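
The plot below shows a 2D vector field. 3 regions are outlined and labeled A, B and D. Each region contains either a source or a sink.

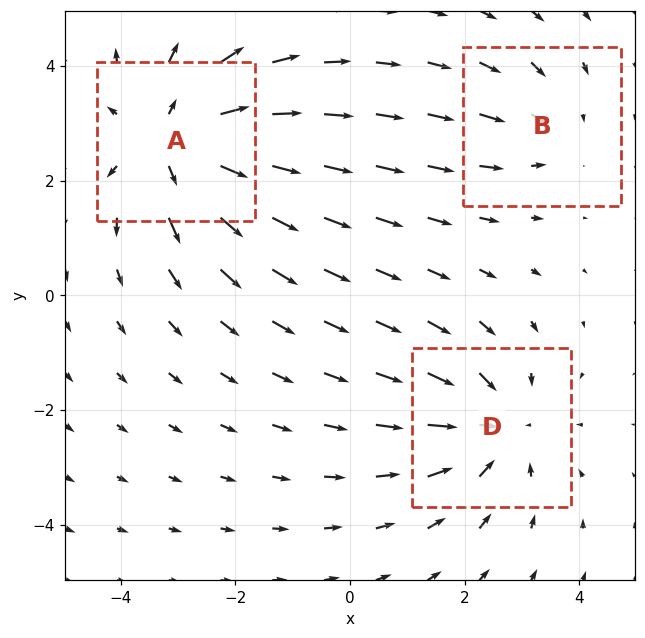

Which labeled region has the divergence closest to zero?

B

Divergence at each region's feature centre — A: about +4, B: about -2, D: about -3. Region B is closest to zero.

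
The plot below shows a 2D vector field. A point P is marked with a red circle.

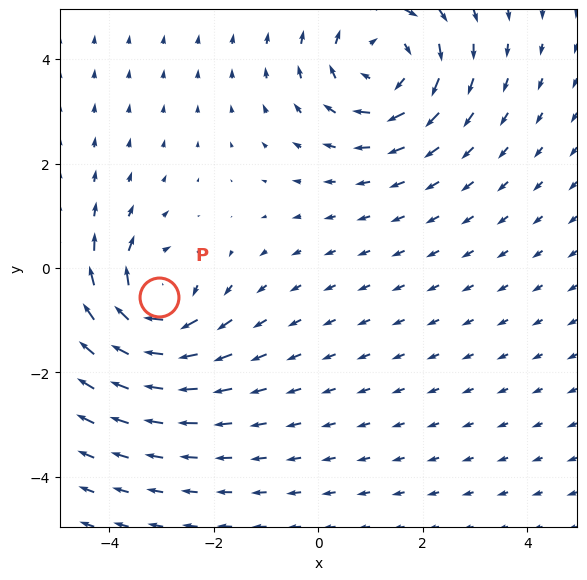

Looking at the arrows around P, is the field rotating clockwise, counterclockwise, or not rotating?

Near P at (-3.1, -0.6) the arrows circulate clockwise. The curl (z-component) there is about -4; negative curl means clockwise rotation.

clockwise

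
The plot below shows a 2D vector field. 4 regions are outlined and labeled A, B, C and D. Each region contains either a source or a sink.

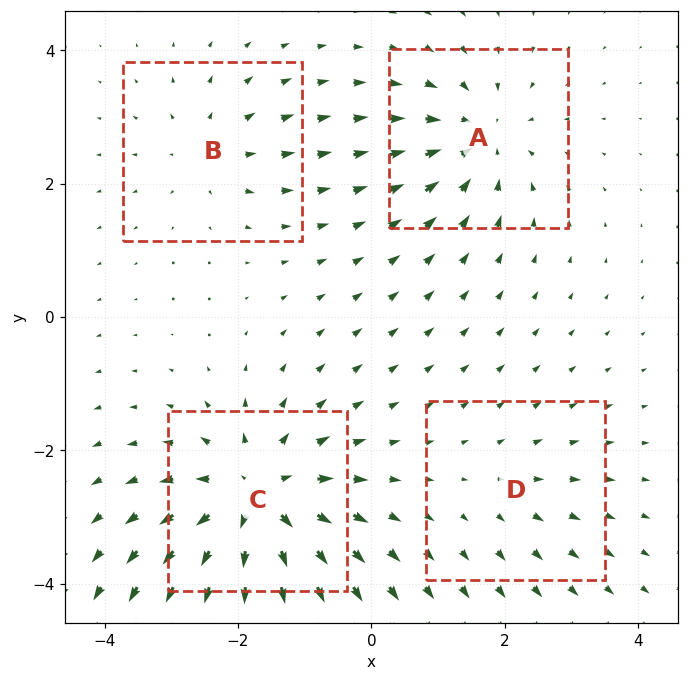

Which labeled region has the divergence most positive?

C

Divergence at each region's feature centre — A: about -5, B: about +3, C: about +8, D: about +2. Region C is most positive.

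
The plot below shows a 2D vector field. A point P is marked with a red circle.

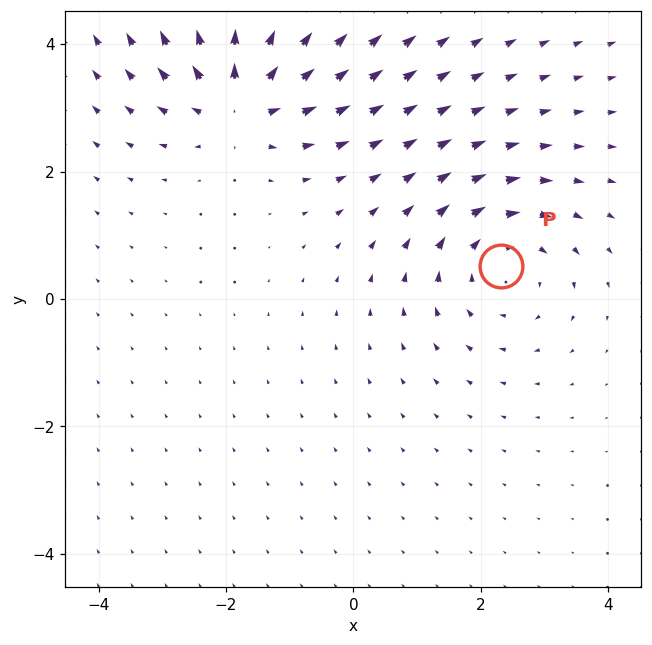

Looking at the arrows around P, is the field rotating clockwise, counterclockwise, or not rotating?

Near P at (2.3, 0.5) the arrows circulate clockwise. The curl (z-component) there is about -3; negative curl means clockwise rotation.

clockwise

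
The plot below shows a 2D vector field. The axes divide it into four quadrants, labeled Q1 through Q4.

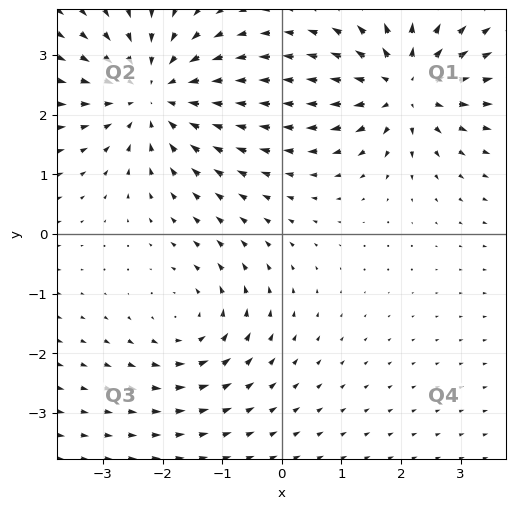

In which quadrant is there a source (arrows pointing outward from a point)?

The source sits at approximately (2.1, 2.5), which lies in quadrant Q1. The divergence there is about +5, positive as expected for a source.

Q1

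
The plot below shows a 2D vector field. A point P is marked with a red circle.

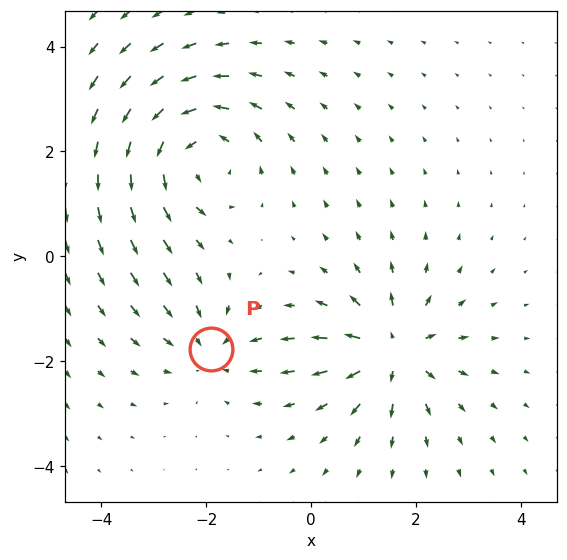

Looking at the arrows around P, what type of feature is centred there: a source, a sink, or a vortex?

At P (-1.9, -1.8) the arrows converge inward. Divergence about -3, curl ≈0 — negative divergence with near-zero curl is a sink.

sink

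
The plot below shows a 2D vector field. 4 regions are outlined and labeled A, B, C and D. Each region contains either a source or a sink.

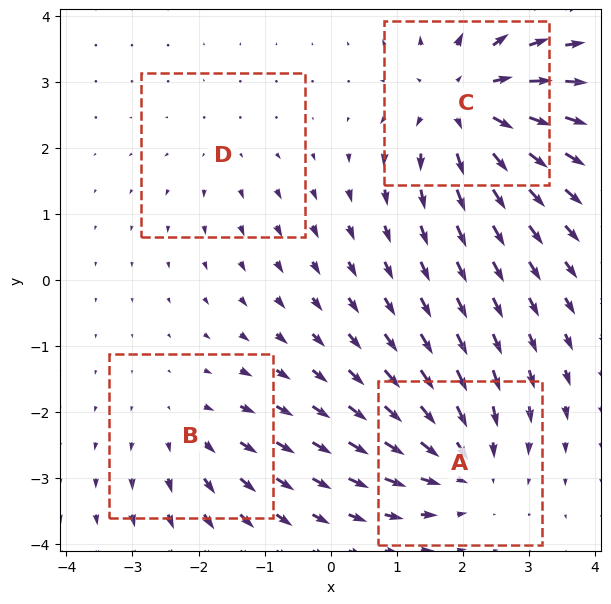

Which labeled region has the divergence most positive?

C

Divergence at each region's feature centre — A: about -5, B: about +3, C: about +7, D: about +2. Region C is most positive.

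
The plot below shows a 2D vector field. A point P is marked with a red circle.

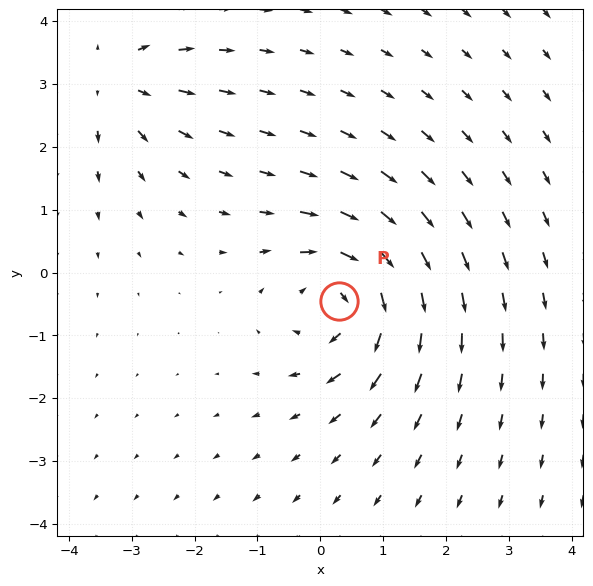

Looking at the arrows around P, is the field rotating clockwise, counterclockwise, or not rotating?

clockwise

Near P at (0.3, -0.5) the arrows circulate clockwise. The curl (z-component) there is about -5; negative curl means clockwise rotation.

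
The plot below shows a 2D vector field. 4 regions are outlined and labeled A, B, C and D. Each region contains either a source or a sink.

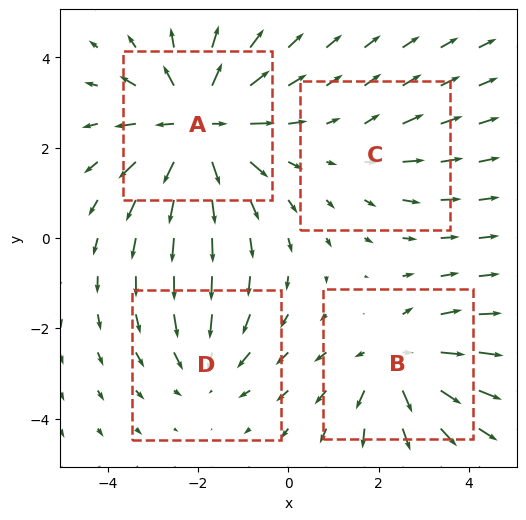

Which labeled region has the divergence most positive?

A

Divergence at each region's feature centre — A: about +6, B: about +4, C: about +2, D: about -3. Region A is most positive.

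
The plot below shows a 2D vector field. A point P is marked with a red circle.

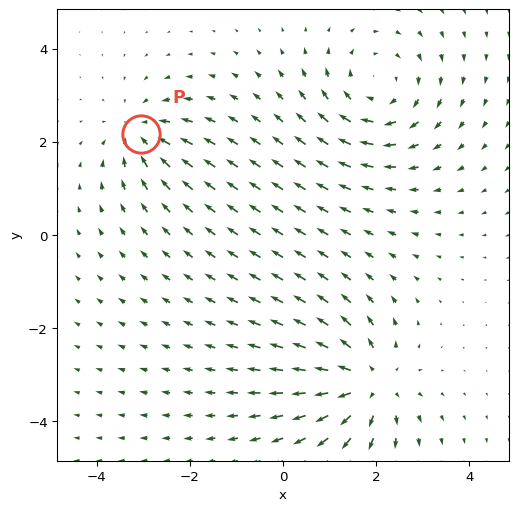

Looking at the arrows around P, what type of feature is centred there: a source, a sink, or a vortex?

At P (-3.1, 2.2) the arrows converge inward. Divergence about -3, curl ≈0 — negative divergence with near-zero curl is a sink.

sink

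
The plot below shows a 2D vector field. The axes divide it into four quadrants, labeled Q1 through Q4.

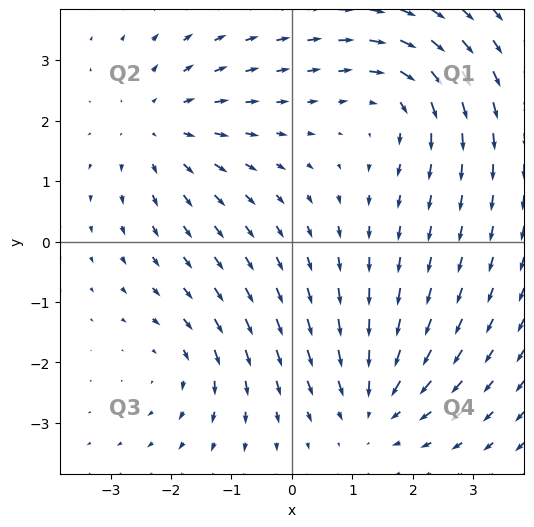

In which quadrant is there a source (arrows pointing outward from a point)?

The source sits at approximately (-2.2, 1.9), which lies in quadrant Q2. The divergence there is about +4, positive as expected for a source.

Q2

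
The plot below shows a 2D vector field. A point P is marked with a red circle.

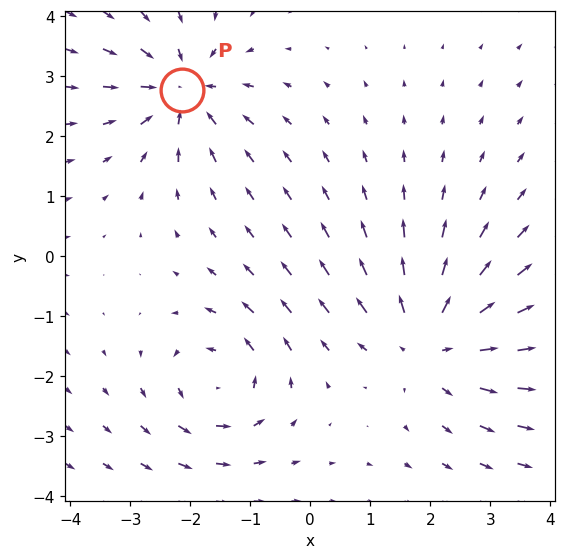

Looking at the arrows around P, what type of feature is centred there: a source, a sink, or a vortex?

At P (-2.1, 2.8) the arrows converge inward. Divergence about -4, curl ≈0 — negative divergence with near-zero curl is a sink.

sink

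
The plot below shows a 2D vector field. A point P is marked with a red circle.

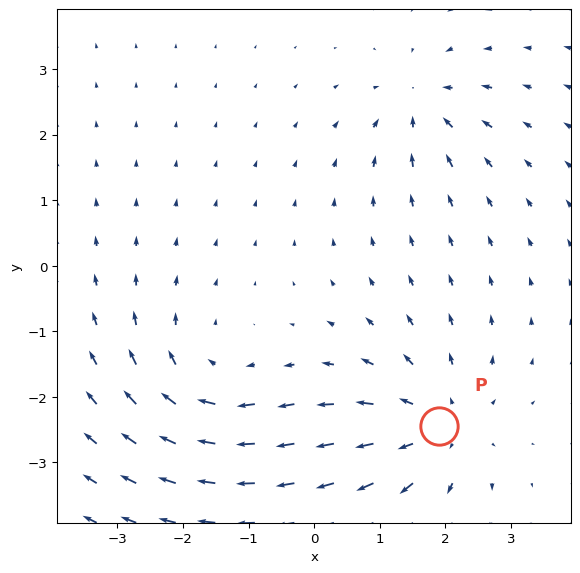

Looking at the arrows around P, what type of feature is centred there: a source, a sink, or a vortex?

source

At P (1.9, -2.4) the arrows spread outward. Divergence about +4, curl ≈0 — positive divergence with near-zero curl is a source.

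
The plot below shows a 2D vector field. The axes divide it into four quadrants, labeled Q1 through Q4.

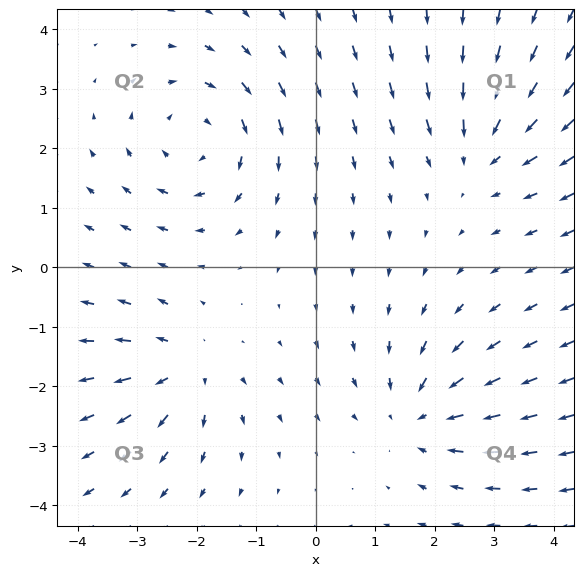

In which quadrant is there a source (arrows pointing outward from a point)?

Q3

The source sits at approximately (-2.2, -1.7), which lies in quadrant Q3. The divergence there is about +3, positive as expected for a source.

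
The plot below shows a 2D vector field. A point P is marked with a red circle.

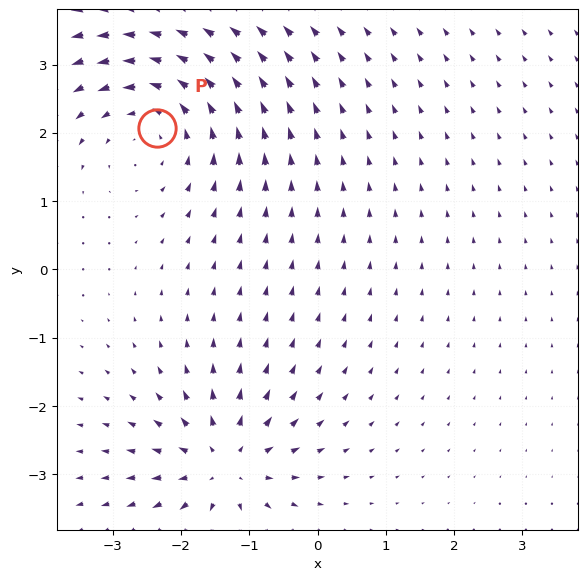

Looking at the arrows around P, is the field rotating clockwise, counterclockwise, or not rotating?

counterclockwise

Near P at (-2.3, 2.1) the arrows circulate counterclockwise. The curl (z-component) there is about +3; positive curl means counterclockwise rotation.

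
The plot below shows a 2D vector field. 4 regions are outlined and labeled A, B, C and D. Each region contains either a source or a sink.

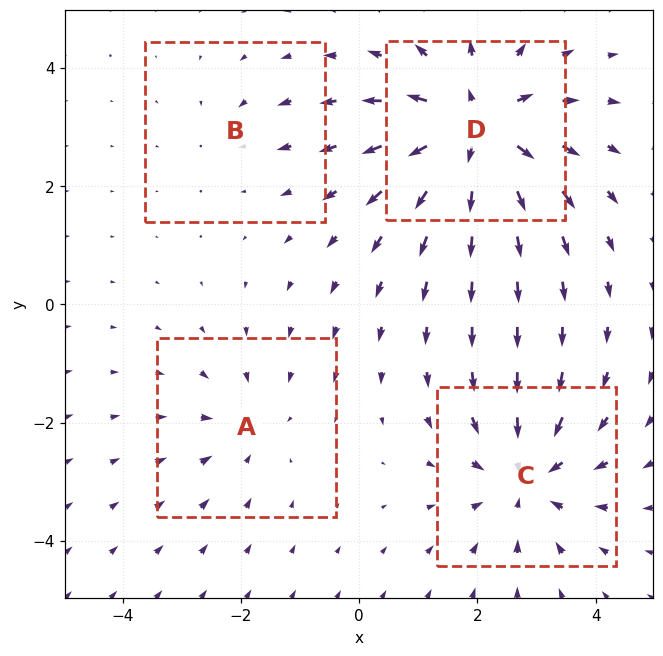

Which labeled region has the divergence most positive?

D

Divergence at each region's feature centre — A: about -3, B: about -2, C: about -5, D: about +7. Region D is most positive.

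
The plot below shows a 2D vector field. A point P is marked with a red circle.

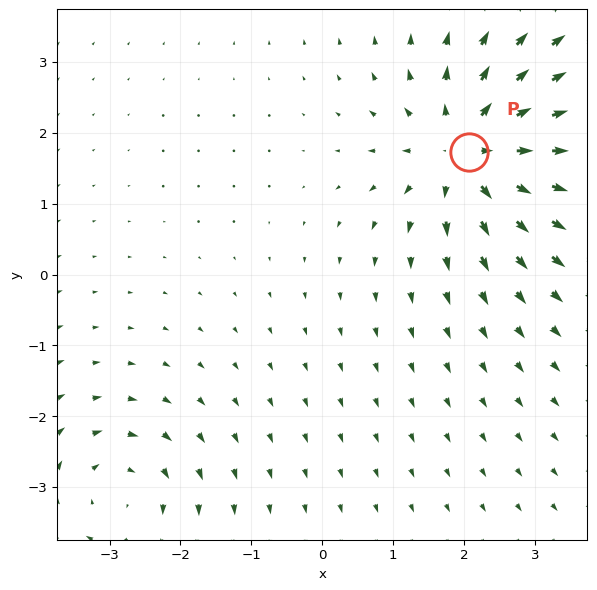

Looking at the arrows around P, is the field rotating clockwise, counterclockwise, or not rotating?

not rotating

Near P at (2.1, 1.7) the arrows show no circulation. The curl there is ≈0.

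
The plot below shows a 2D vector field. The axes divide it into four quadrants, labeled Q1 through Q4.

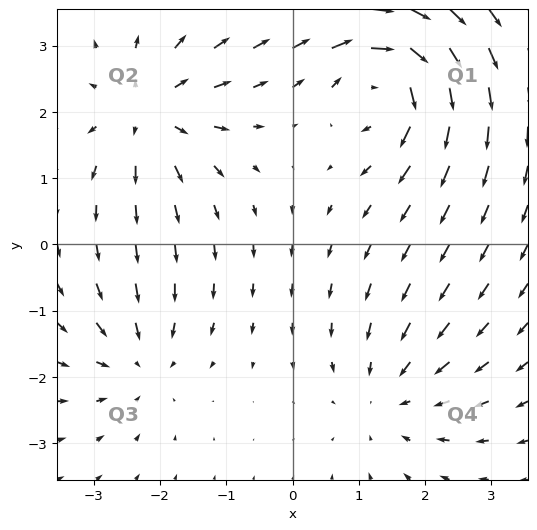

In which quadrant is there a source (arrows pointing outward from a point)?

Q2

The source sits at approximately (-2.2, 2.0), which lies in quadrant Q2. The divergence there is about +5, positive as expected for a source.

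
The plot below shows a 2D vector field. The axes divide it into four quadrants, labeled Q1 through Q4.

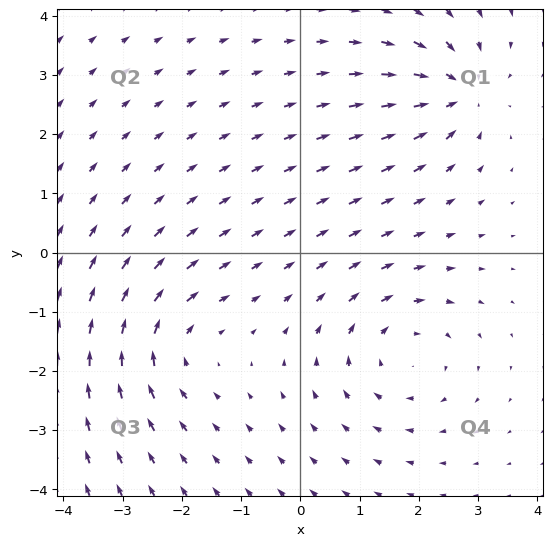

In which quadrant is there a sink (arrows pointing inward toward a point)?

The sink sits at approximately (2.7, 2.7), which lies in quadrant Q1. The divergence there is about -6, negative as expected for a sink.

Q1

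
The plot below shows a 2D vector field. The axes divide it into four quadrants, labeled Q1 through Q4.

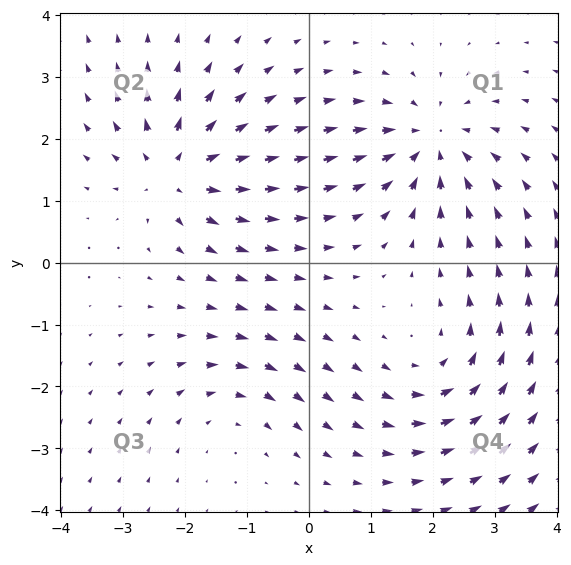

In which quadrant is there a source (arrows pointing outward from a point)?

The source sits at approximately (-2.1, 1.5), which lies in quadrant Q2. The divergence there is about +5, positive as expected for a source.

Q2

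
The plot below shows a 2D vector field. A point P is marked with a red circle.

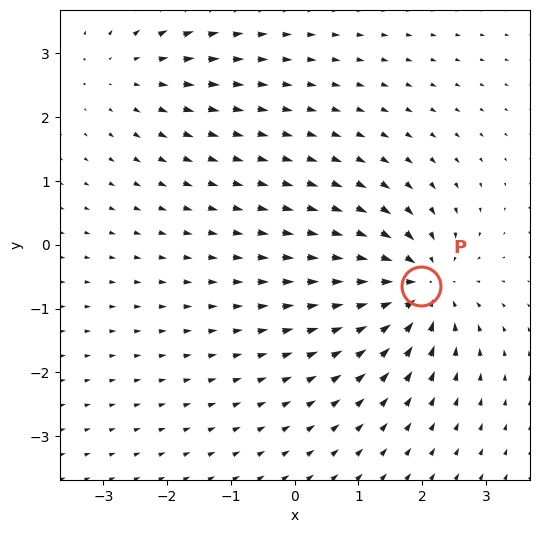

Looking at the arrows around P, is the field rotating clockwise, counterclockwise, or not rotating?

not rotating

Near P at (2.0, -0.6) the arrows show no circulation. The curl there is ≈0.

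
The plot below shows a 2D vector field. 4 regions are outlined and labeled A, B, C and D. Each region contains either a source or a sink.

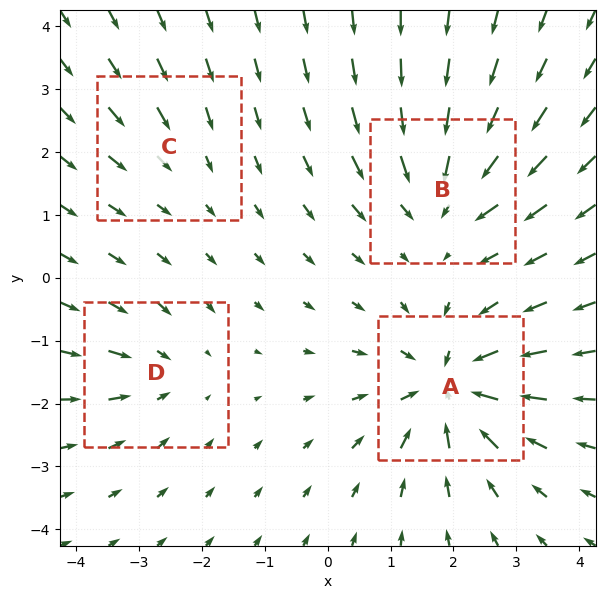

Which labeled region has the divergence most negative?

A

Divergence at each region's feature centre — A: about -7, B: about -5, C: about -2, D: about -4. Region A is most negative.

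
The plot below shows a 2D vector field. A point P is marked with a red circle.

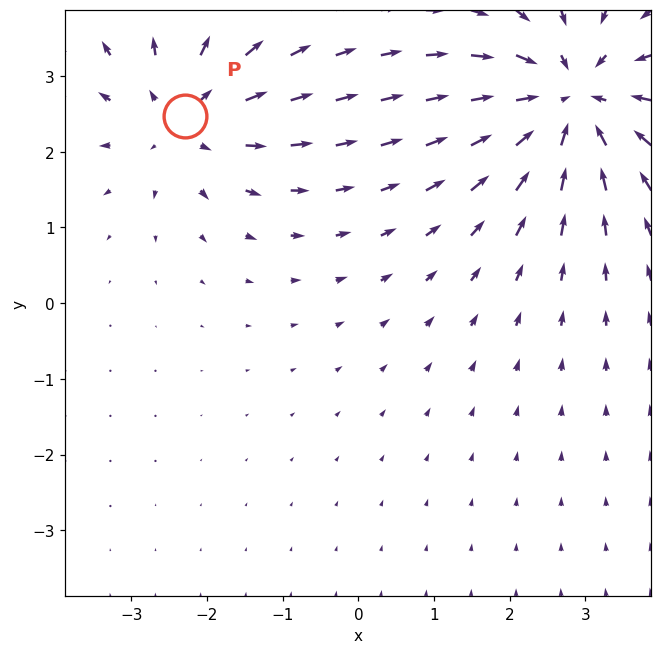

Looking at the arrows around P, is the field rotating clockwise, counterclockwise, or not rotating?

not rotating

Near P at (-2.3, 2.5) the arrows show no circulation. The curl there is ≈0.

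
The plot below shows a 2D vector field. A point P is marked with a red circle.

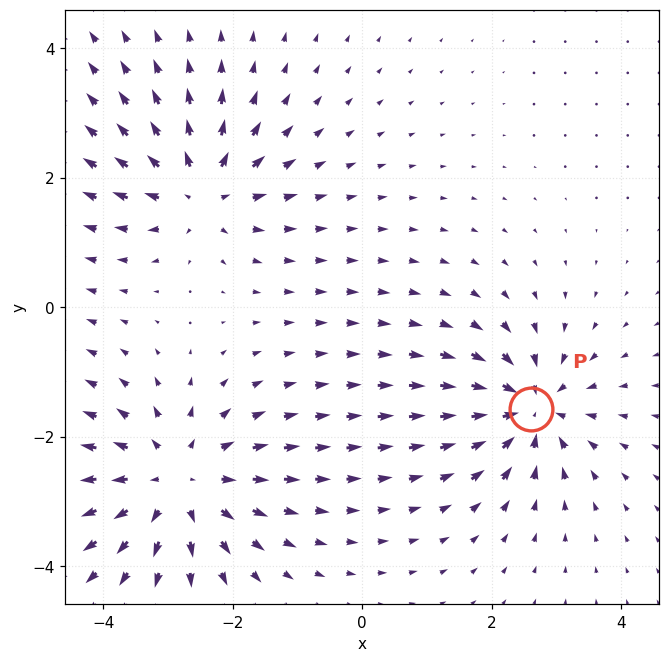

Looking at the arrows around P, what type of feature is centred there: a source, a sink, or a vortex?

At P (2.6, -1.6) the arrows converge inward. Divergence about -5, curl ≈0 — negative divergence with near-zero curl is a sink.

sink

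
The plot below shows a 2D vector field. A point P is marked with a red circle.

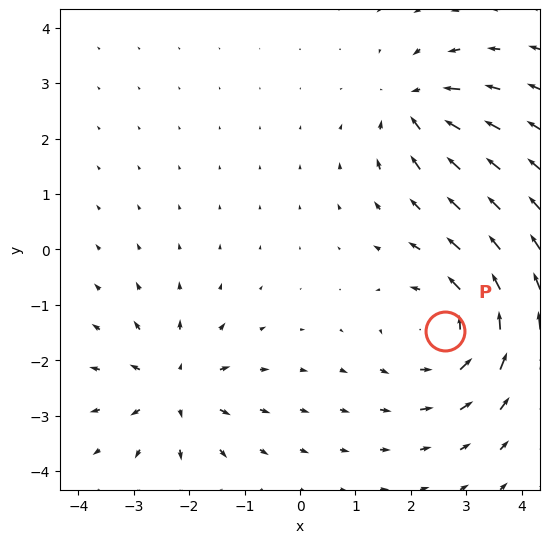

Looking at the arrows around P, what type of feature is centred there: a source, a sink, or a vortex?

vortex

At P (2.6, -1.5) the arrows circulate counterclockwise. Divergence ≈0, curl about +4 — near-zero divergence with nonzero curl is a vortex.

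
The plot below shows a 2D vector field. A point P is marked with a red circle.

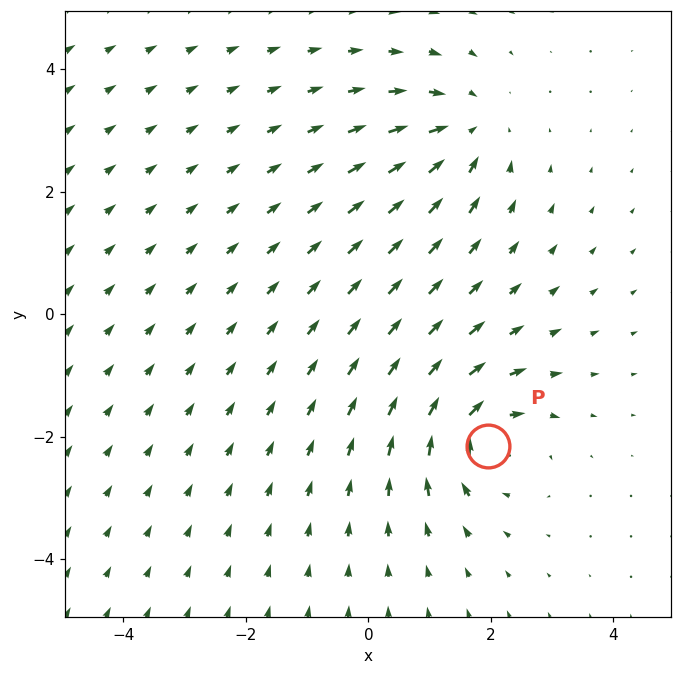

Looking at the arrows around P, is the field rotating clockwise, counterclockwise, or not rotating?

clockwise

Near P at (2.0, -2.2) the arrows circulate clockwise. The curl (z-component) there is about -6; negative curl means clockwise rotation.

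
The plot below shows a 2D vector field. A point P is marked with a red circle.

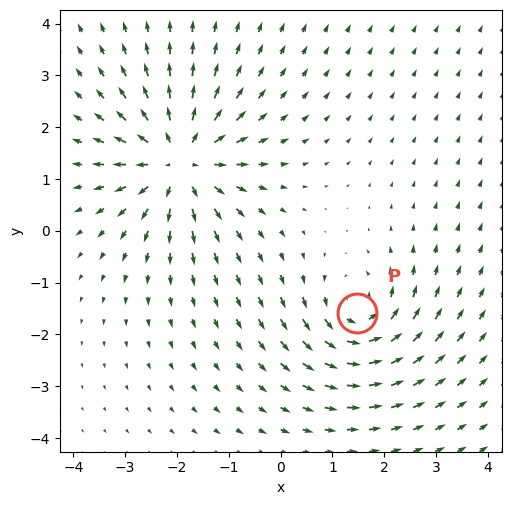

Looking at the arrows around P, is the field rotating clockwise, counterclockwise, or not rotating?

Near P at (1.5, -1.6) the arrows circulate counterclockwise. The curl (z-component) there is about +3; positive curl means counterclockwise rotation.

counterclockwise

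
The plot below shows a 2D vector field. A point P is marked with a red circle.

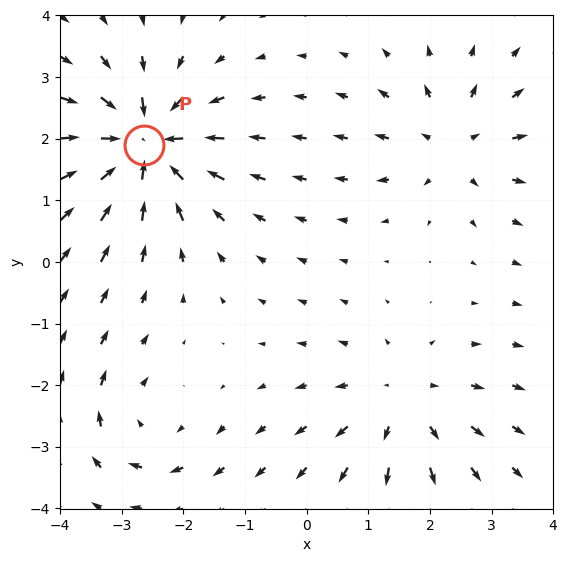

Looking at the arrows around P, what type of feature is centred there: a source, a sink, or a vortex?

At P (-2.6, 1.9) the arrows converge inward. Divergence about -7, curl ≈0 — negative divergence with near-zero curl is a sink.

sink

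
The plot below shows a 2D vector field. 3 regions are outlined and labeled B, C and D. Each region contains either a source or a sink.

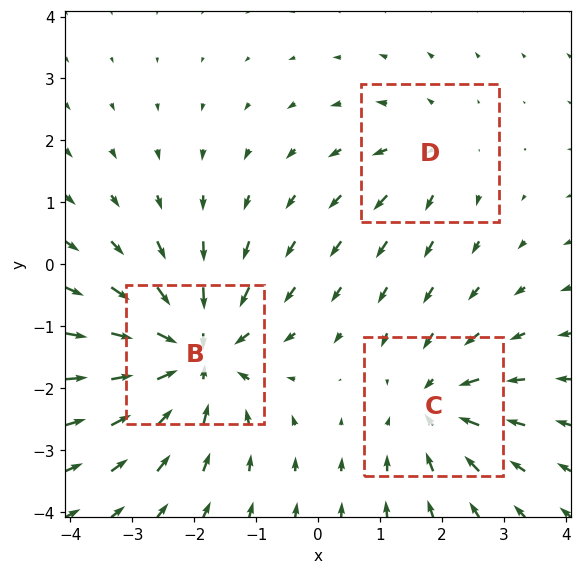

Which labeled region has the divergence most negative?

B

Divergence at each region's feature centre — B: about -5, C: about -3, D: about +2. Region B is most negative.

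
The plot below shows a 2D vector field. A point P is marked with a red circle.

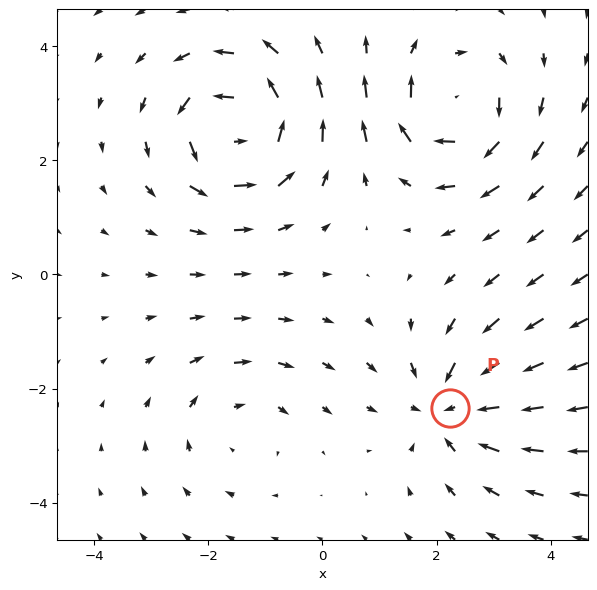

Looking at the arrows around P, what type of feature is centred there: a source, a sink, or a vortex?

At P (2.2, -2.3) the arrows converge inward. Divergence about -4, curl ≈0 — negative divergence with near-zero curl is a sink.

sink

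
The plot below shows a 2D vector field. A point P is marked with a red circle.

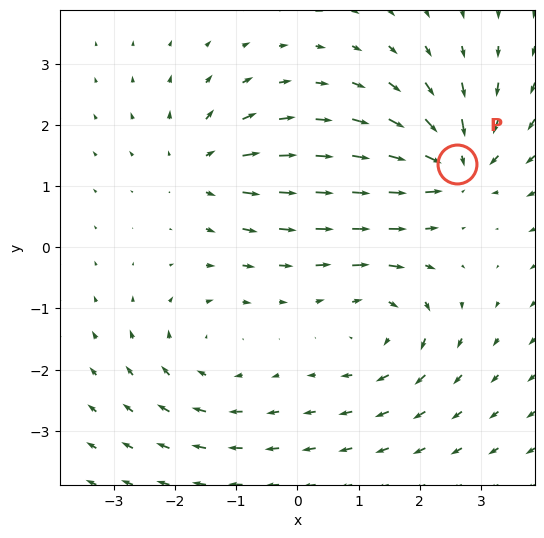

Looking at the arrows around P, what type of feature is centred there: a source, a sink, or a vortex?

sink

At P (2.6, 1.4) the arrows converge inward. Divergence about -7, curl ≈0 — negative divergence with near-zero curl is a sink.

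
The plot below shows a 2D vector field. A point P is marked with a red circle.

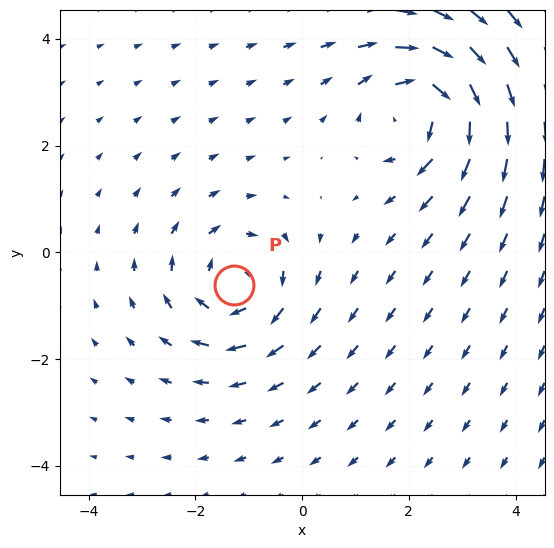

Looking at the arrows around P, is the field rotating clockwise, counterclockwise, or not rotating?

clockwise

Near P at (-1.3, -0.6) the arrows circulate clockwise. The curl (z-component) there is about -3; negative curl means clockwise rotation.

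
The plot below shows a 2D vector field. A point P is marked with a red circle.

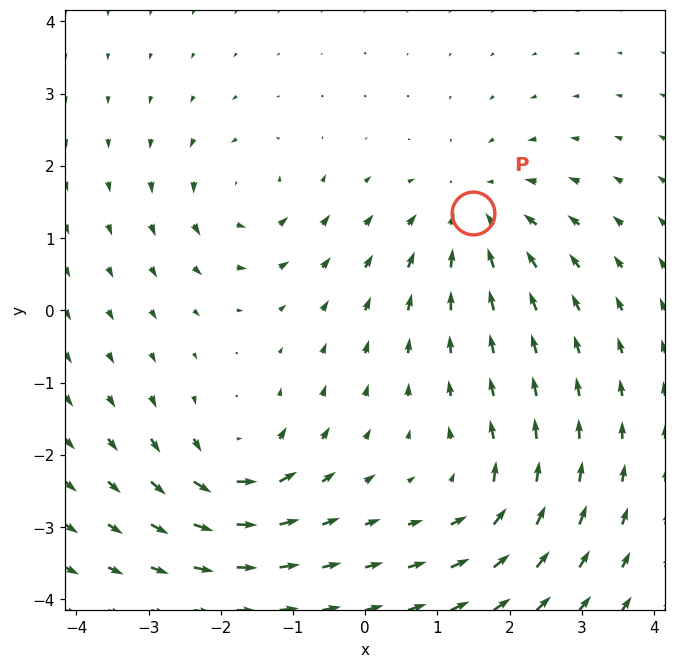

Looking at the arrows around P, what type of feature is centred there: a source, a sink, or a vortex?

sink

At P (1.5, 1.3) the arrows converge inward. Divergence about -4, curl ≈0 — negative divergence with near-zero curl is a sink.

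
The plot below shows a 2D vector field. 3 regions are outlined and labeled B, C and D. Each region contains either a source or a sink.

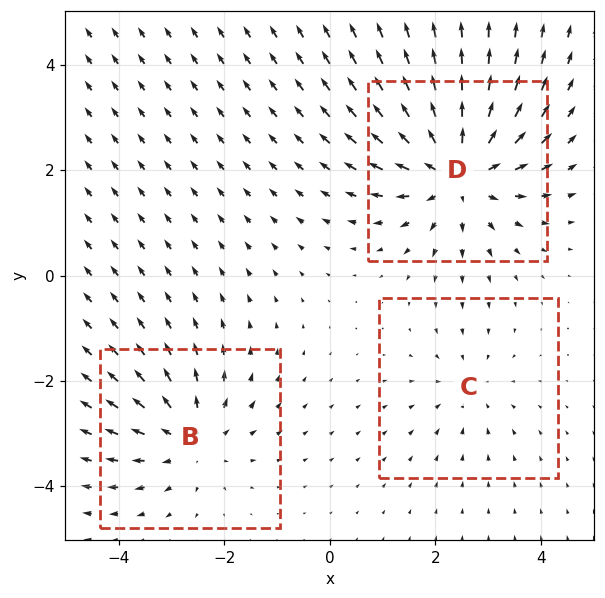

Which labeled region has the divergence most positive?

Divergence at each region's feature centre — B: about +3, C: about -2, D: about +5. Region D is most positive.

D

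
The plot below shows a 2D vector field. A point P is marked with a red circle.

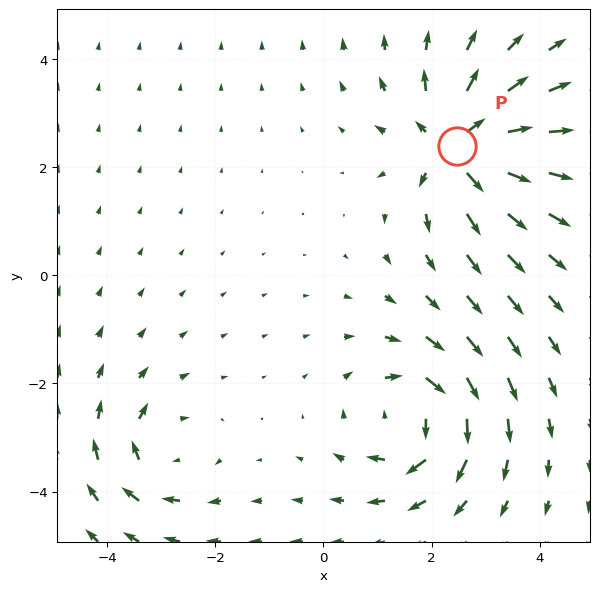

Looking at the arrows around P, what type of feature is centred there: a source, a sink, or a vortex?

At P (2.5, 2.4) the arrows spread outward. Divergence about +6, curl ≈0 — positive divergence with near-zero curl is a source.

source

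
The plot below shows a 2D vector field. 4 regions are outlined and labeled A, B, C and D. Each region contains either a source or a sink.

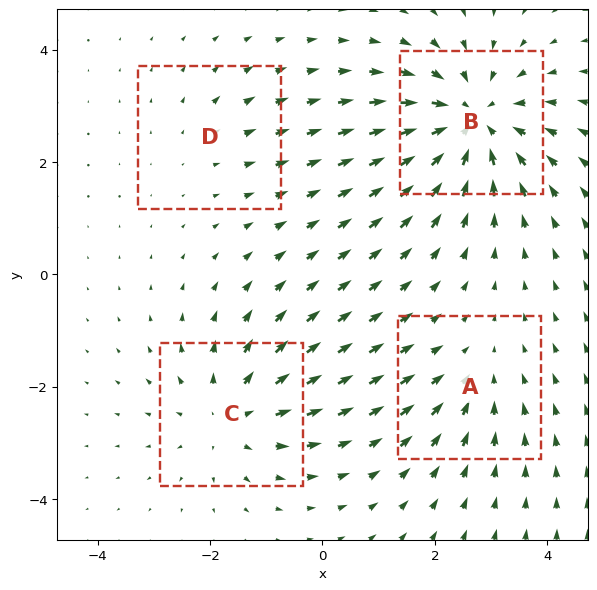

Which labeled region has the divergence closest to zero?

D

Divergence at each region's feature centre — A: about -3, B: about -6, C: about +4, D: about +2. Region D is closest to zero.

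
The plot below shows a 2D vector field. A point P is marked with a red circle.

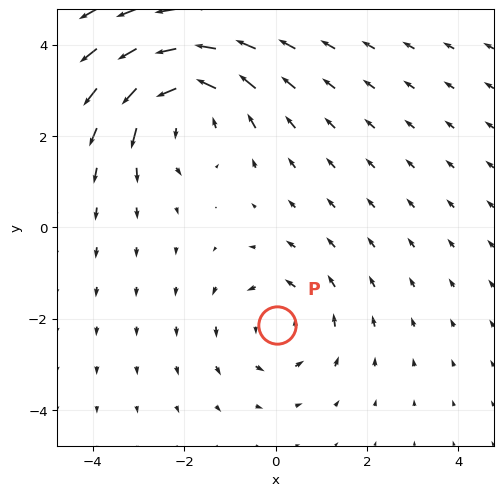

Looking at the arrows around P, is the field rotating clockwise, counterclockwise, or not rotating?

Near P at (0.0, -2.1) the arrows circulate counterclockwise. The curl (z-component) there is about +2; positive curl means counterclockwise rotation.

counterclockwise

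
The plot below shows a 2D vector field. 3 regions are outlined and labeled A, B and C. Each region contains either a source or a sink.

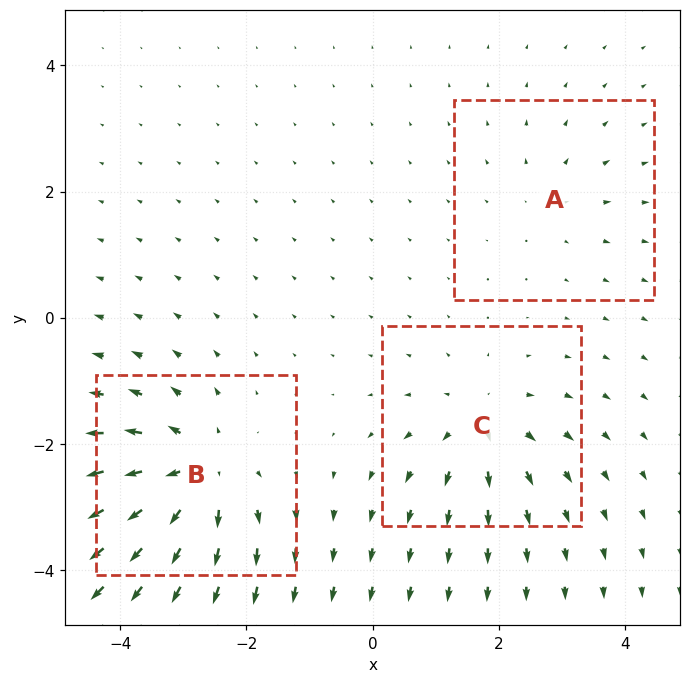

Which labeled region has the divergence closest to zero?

A

Divergence at each region's feature centre — A: about +2, B: about +5, C: about +4. Region A is closest to zero.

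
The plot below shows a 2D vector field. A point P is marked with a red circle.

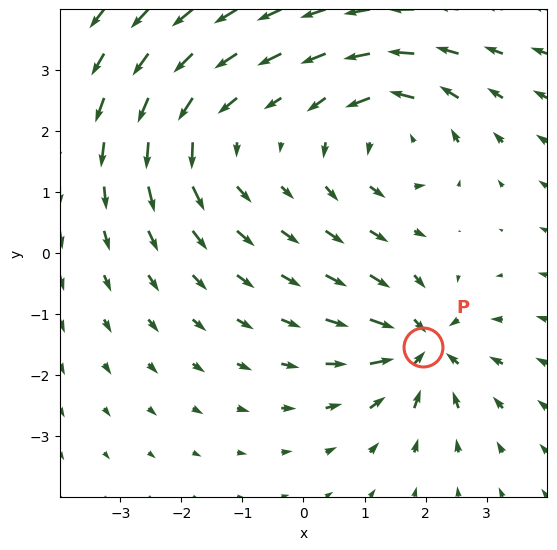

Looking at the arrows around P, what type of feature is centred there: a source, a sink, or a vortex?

sink

At P (1.9, -1.5) the arrows converge inward. Divergence about -5, curl ≈0 — negative divergence with near-zero curl is a sink.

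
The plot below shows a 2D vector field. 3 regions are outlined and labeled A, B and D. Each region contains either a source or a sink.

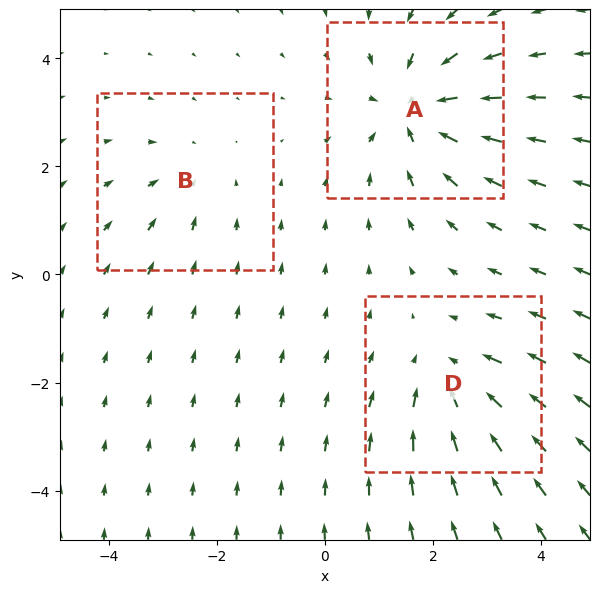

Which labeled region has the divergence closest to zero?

B

Divergence at each region's feature centre — A: about -4, B: about -2, D: about -3. Region B is closest to zero.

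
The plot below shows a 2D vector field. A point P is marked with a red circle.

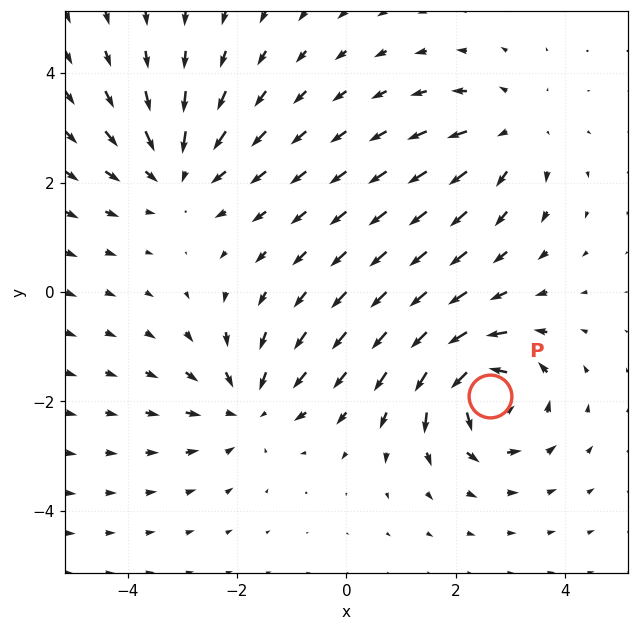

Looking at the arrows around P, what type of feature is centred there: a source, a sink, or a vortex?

vortex

At P (2.6, -1.9) the arrows circulate counterclockwise. Divergence ≈0, curl about +6 — near-zero divergence with nonzero curl is a vortex.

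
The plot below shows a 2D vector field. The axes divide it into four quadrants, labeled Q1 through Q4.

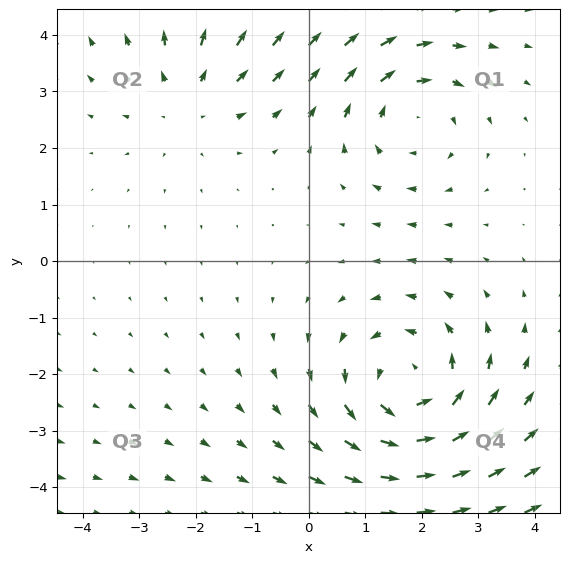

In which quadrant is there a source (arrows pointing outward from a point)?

The source sits at approximately (-2.1, 2.9), which lies in quadrant Q2. The divergence there is about +2, positive as expected for a source.

Q2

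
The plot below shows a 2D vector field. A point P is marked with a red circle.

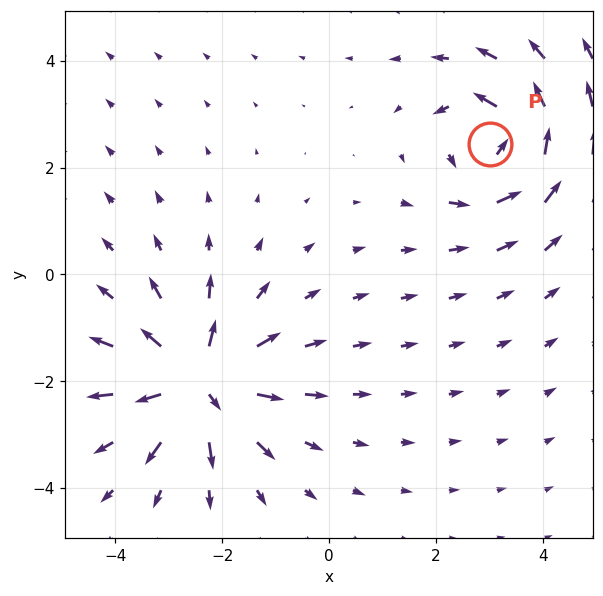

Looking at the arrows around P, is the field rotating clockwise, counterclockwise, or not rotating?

Near P at (3.0, 2.4) the arrows circulate counterclockwise. The curl (z-component) there is about +5; positive curl means counterclockwise rotation.

counterclockwise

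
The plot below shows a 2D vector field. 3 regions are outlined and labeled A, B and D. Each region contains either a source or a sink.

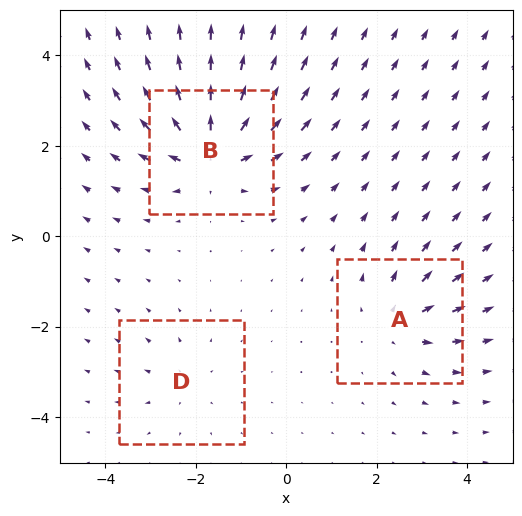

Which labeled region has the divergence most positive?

Divergence at each region's feature centre — A: about +3, B: about +6, D: about +2. Region B is most positive.

B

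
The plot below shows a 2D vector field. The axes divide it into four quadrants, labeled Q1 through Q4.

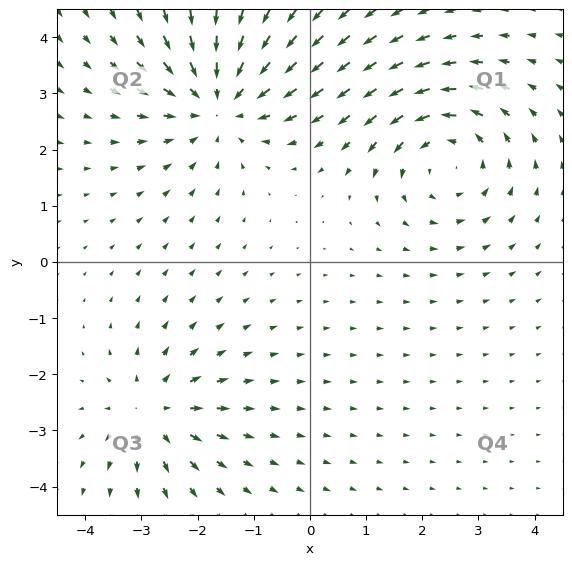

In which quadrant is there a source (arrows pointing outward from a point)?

Q3

The source sits at approximately (-2.8, -2.7), which lies in quadrant Q3. The divergence there is about +4, positive as expected for a source.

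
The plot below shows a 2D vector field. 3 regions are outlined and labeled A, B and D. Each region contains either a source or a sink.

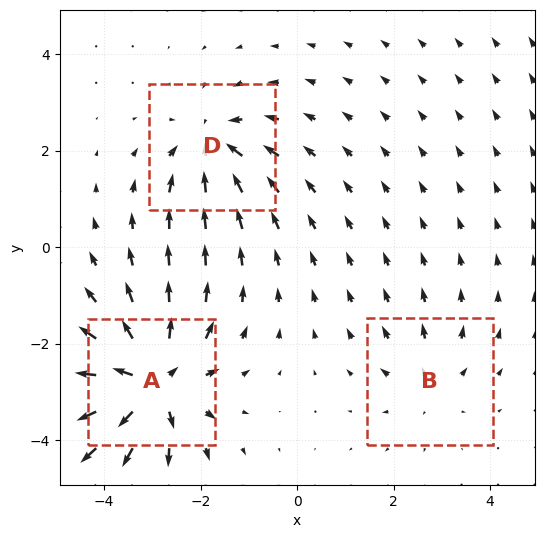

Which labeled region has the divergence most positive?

A

Divergence at each region's feature centre — A: about +6, B: about +2, D: about -4. Region A is most positive.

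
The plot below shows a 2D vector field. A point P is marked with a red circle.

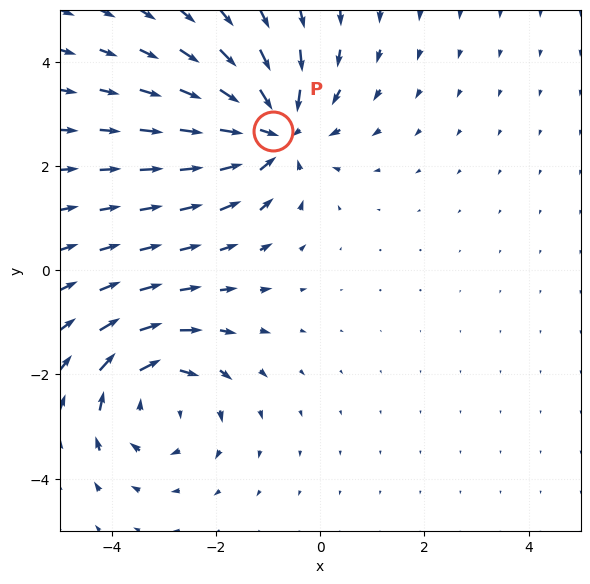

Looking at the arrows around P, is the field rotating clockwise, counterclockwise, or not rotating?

Near P at (-0.9, 2.7) the arrows show no circulation. The curl there is ≈0.

not rotating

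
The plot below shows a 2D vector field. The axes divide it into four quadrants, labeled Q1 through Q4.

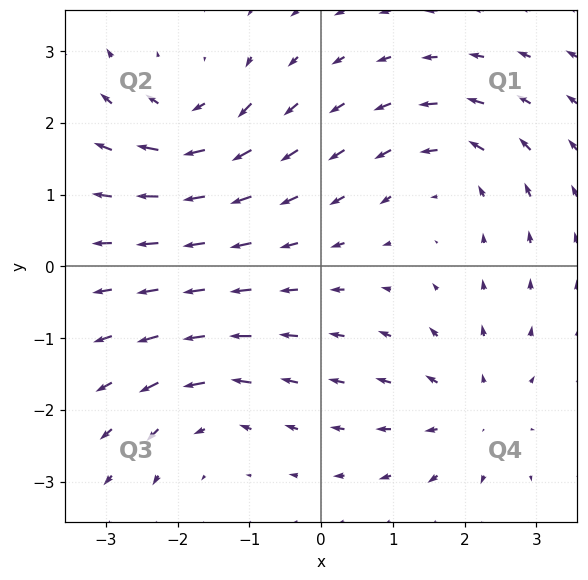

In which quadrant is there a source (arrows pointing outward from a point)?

Q4

The source sits at approximately (2.1, -2.0), which lies in quadrant Q4. The divergence there is about +4, positive as expected for a source.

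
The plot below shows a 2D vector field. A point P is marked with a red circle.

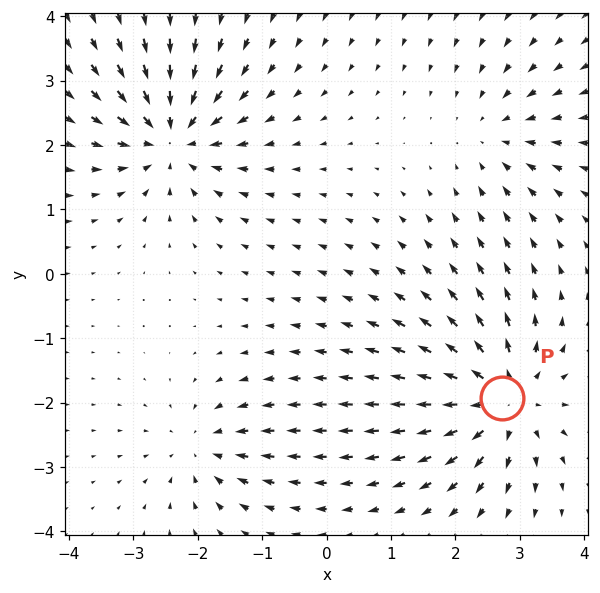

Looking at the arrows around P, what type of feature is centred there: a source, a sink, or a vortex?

At P (2.7, -1.9) the arrows spread outward. Divergence about +6, curl ≈0 — positive divergence with near-zero curl is a source.

source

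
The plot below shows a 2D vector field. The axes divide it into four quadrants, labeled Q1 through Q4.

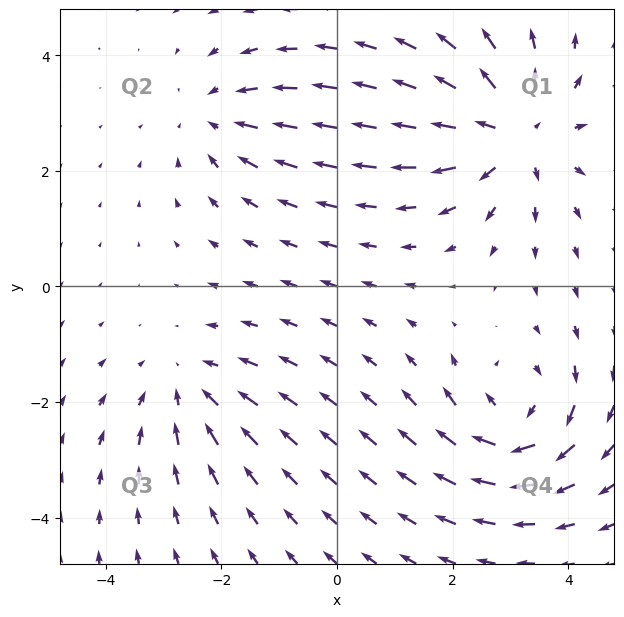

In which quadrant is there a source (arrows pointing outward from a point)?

The source sits at approximately (3.1, 2.6), which lies in quadrant Q1. The divergence there is about +5, positive as expected for a source.

Q1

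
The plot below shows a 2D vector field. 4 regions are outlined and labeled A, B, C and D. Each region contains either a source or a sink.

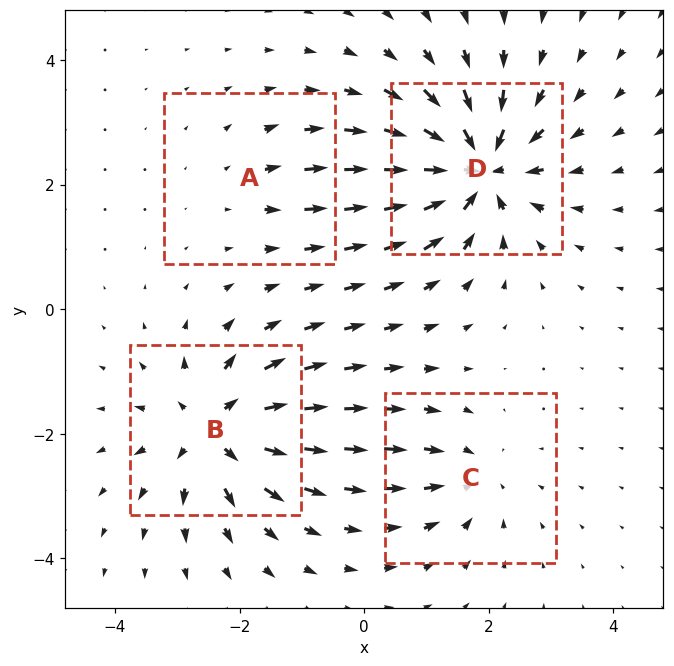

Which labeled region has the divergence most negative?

D

Divergence at each region's feature centre — A: about +2, B: about +6, C: about -4, D: about -8. Region D is most negative.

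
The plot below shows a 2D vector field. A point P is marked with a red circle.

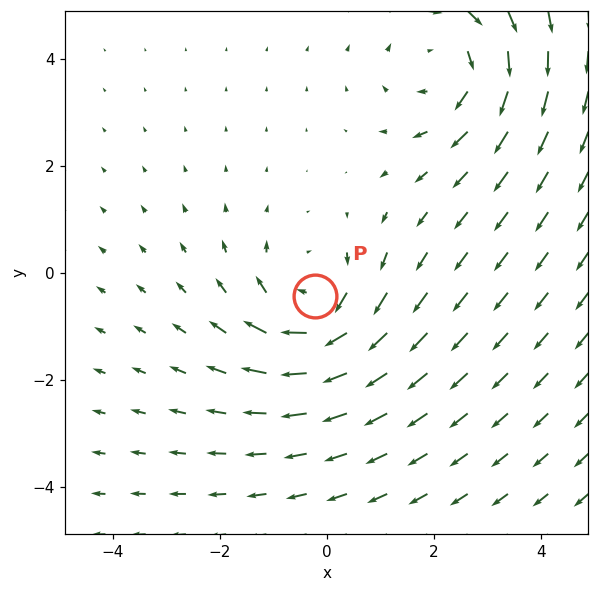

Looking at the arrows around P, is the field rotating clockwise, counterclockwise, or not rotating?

Near P at (-0.2, -0.4) the arrows circulate clockwise. The curl (z-component) there is about -3; negative curl means clockwise rotation.

clockwise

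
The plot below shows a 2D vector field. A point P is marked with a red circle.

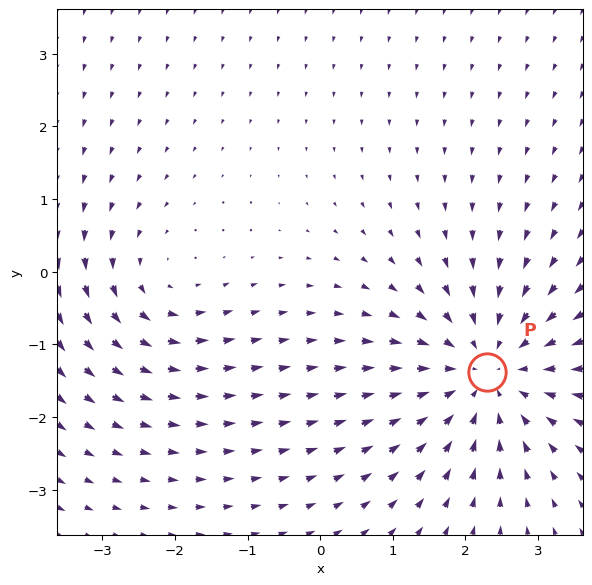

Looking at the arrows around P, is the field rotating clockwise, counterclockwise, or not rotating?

not rotating

Near P at (2.3, -1.4) the arrows show no circulation. The curl there is ≈0.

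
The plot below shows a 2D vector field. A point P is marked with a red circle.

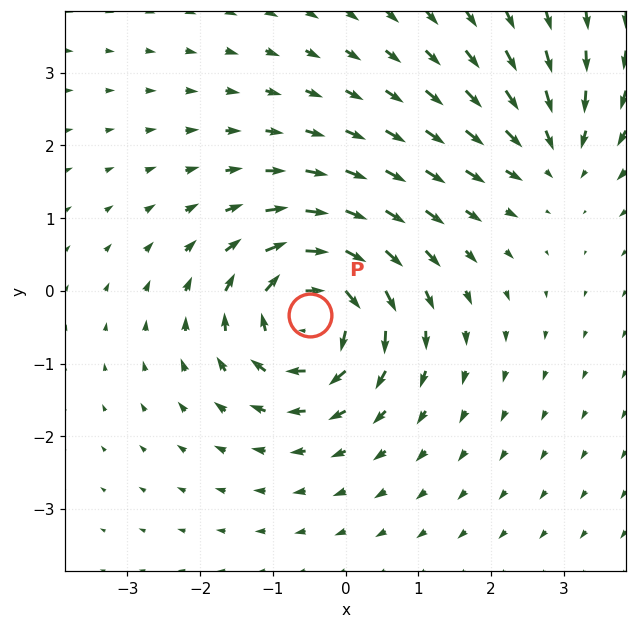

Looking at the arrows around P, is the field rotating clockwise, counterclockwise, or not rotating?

clockwise

Near P at (-0.5, -0.3) the arrows circulate clockwise. The curl (z-component) there is about -6; negative curl means clockwise rotation.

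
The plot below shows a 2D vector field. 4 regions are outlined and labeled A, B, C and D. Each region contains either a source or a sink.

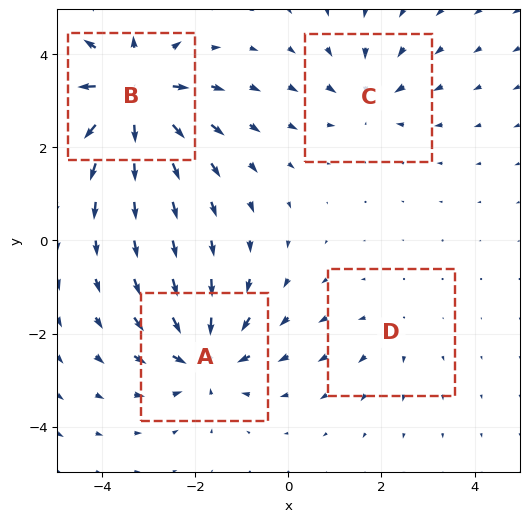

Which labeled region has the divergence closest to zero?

D

Divergence at each region's feature centre — A: about -6, B: about +7, C: about -4, D: about +2. Region D is closest to zero.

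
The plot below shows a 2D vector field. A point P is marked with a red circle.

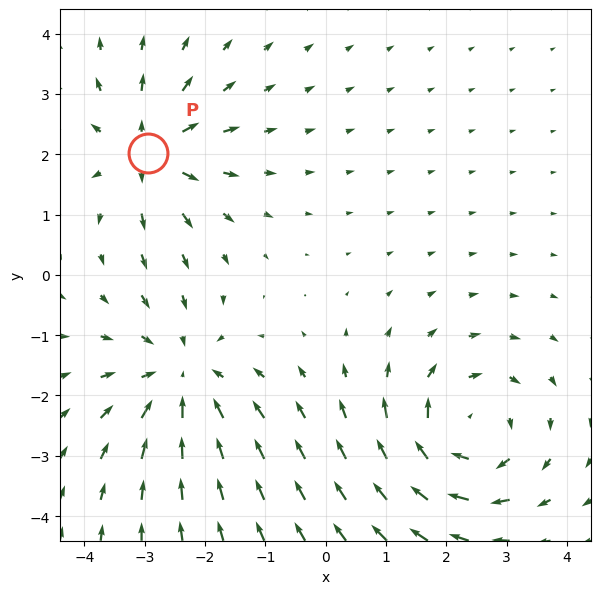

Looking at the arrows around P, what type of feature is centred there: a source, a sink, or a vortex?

At P (-2.9, 2.0) the arrows spread outward. Divergence about +5, curl ≈0 — positive divergence with near-zero curl is a source.

source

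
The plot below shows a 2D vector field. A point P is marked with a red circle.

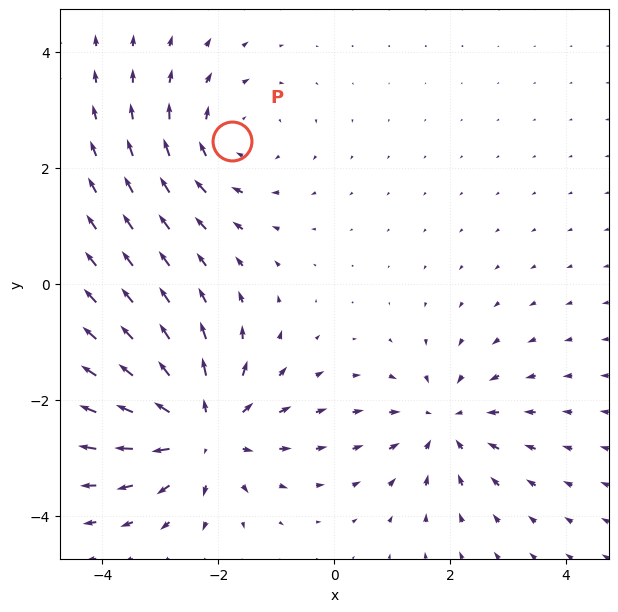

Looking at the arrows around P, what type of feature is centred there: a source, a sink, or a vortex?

vortex

At P (-1.8, 2.5) the arrows circulate clockwise. Divergence ≈0, curl about -2 — near-zero divergence with nonzero curl is a vortex.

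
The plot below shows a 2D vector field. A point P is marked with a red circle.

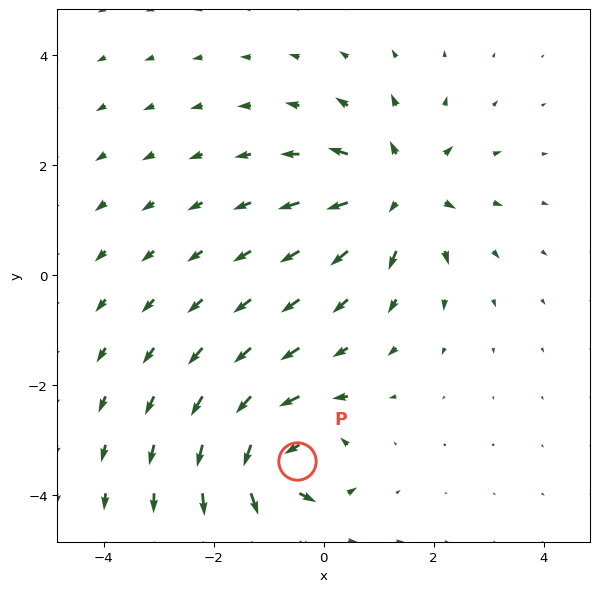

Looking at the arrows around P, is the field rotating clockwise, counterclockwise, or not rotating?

counterclockwise

Near P at (-0.5, -3.4) the arrows circulate counterclockwise. The curl (z-component) there is about +4; positive curl means counterclockwise rotation.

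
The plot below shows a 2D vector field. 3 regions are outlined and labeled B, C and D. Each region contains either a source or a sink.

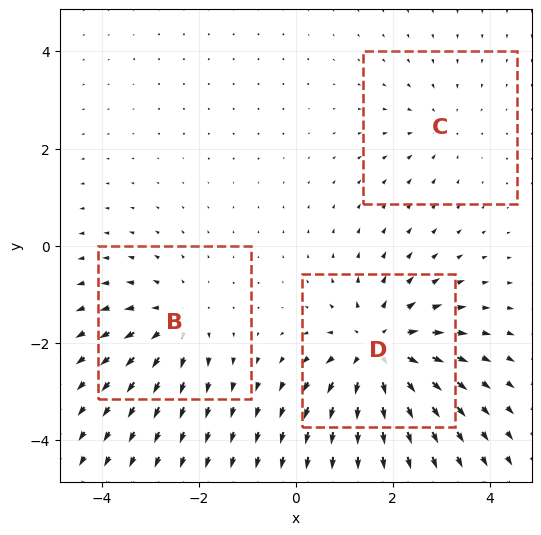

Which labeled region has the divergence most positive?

Divergence at each region's feature centre — B: about +3, C: about -2, D: about +5. Region D is most positive.

D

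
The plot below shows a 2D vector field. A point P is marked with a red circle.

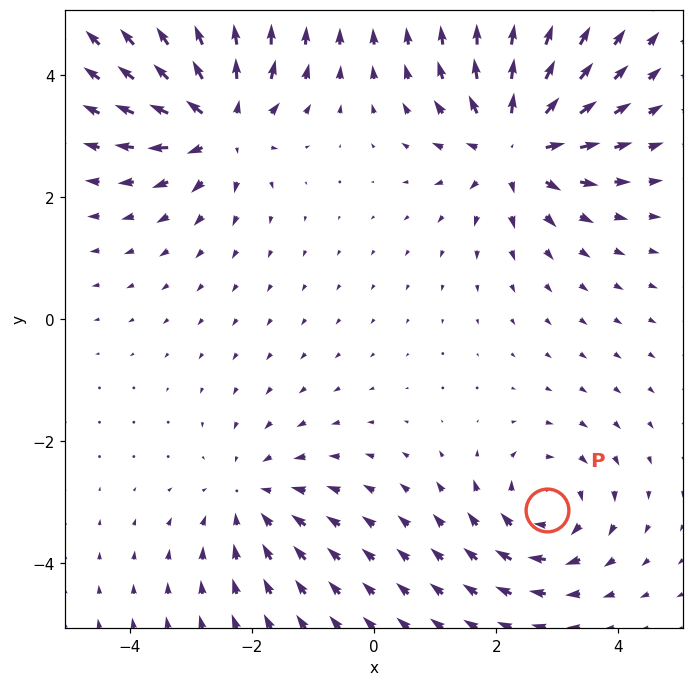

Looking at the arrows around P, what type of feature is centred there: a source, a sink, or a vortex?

At P (2.8, -3.1) the arrows circulate clockwise. Divergence ≈0, curl about -4 — near-zero divergence with nonzero curl is a vortex.

vortex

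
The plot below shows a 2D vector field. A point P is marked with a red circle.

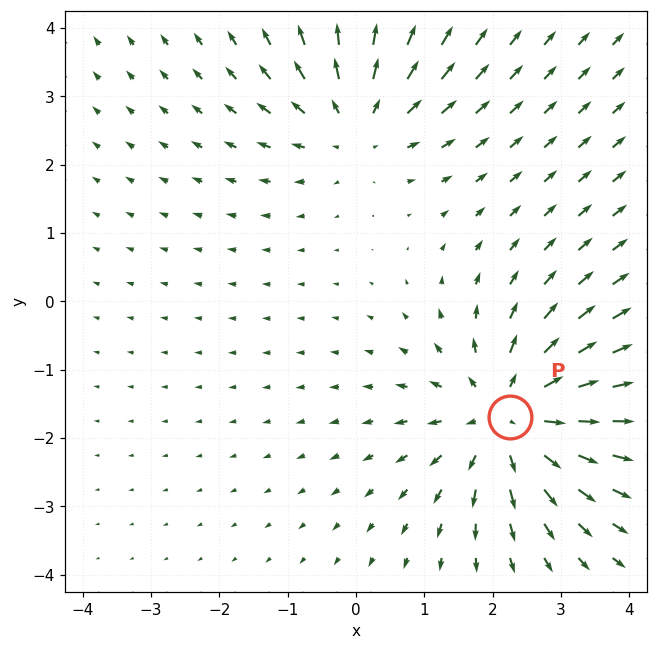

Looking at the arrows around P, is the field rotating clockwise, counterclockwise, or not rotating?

Near P at (2.2, -1.7) the arrows show no circulation. The curl there is ≈0.

not rotating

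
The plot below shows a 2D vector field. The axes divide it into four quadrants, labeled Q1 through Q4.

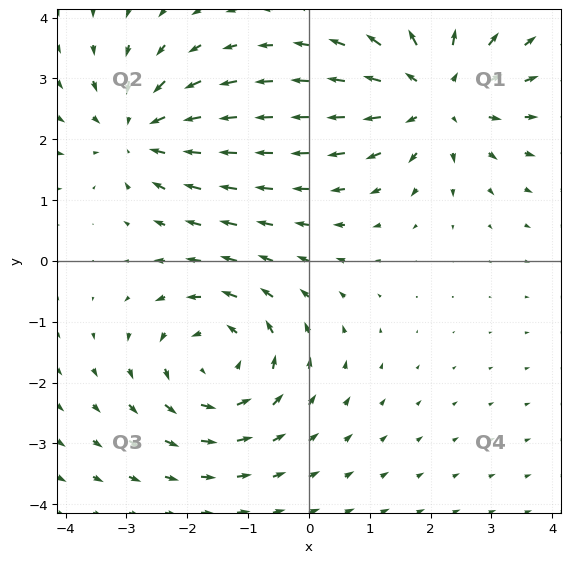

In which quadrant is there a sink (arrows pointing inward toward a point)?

The sink sits at approximately (-2.8, 2.1), which lies in quadrant Q2. The divergence there is about -4, negative as expected for a sink.

Q2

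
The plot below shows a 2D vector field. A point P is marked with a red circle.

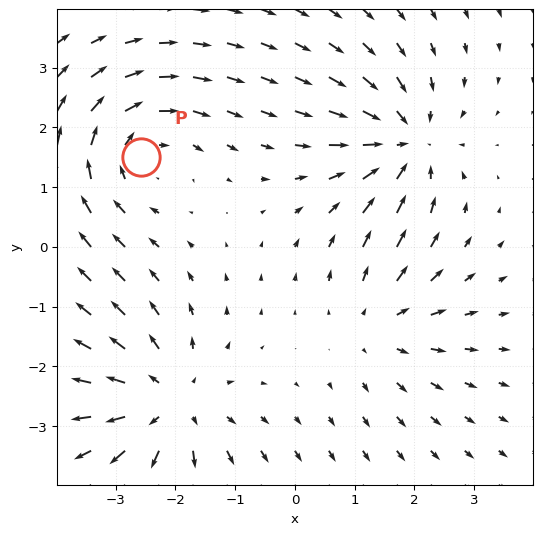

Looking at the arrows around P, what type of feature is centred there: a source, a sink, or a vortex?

vortex

At P (-2.6, 1.5) the arrows circulate clockwise. Divergence ≈0, curl about -3 — near-zero divergence with nonzero curl is a vortex.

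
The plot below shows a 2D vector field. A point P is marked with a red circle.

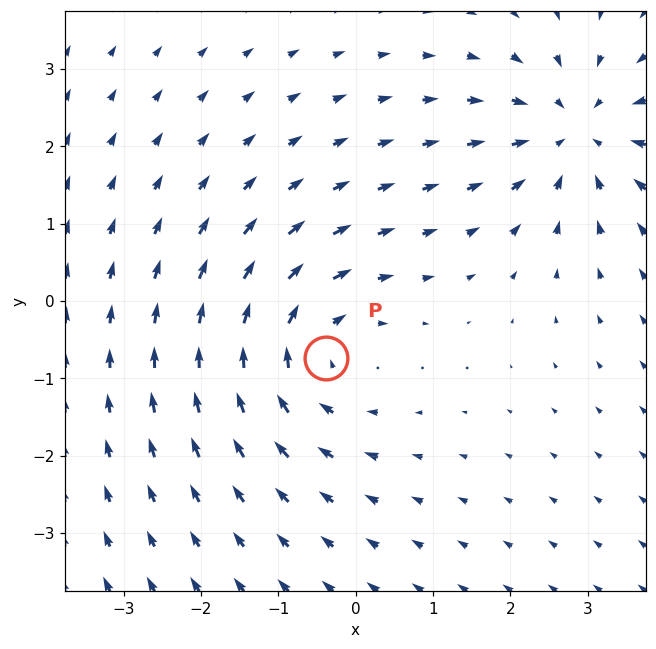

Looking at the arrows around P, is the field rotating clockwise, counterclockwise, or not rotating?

Near P at (-0.4, -0.7) the arrows circulate clockwise. The curl (z-component) there is about -3; negative curl means clockwise rotation.

clockwise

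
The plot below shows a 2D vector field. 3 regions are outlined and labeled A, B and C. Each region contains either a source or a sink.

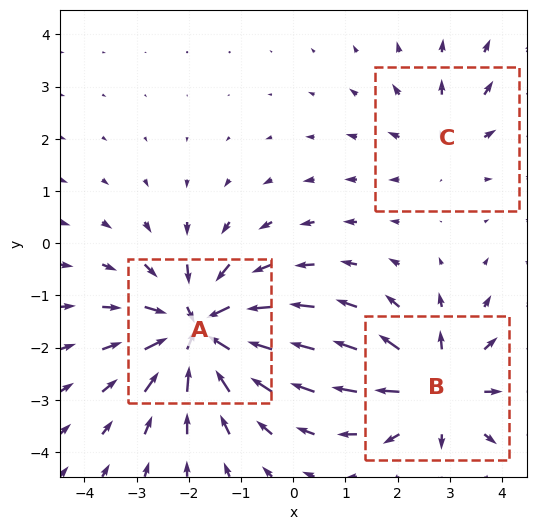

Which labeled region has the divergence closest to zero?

C

Divergence at each region's feature centre — A: about -5, B: about +4, C: about +2. Region C is closest to zero.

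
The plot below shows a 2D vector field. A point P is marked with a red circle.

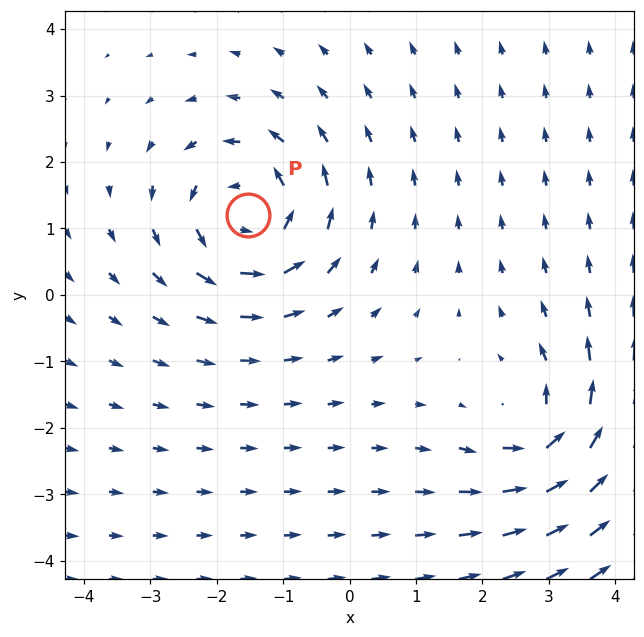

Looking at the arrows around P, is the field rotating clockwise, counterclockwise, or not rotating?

counterclockwise

Near P at (-1.5, 1.2) the arrows circulate counterclockwise. The curl (z-component) there is about +5; positive curl means counterclockwise rotation.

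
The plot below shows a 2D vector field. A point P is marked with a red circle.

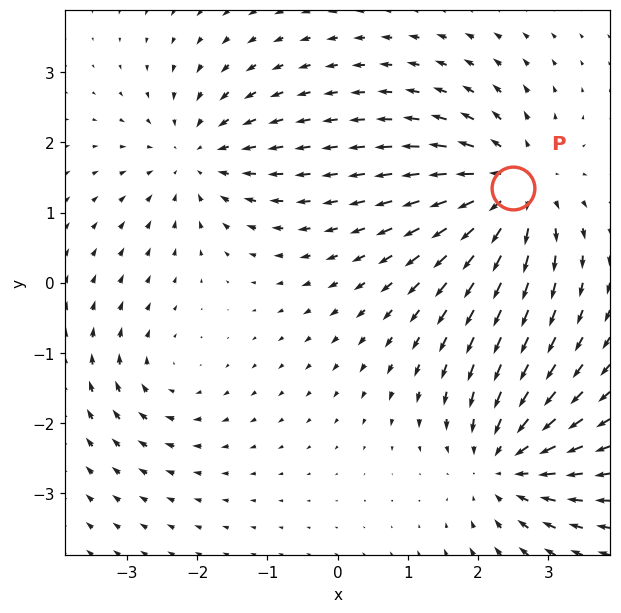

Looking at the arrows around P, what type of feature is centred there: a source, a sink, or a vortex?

source

At P (2.5, 1.4) the arrows spread outward. Divergence about +6, curl ≈0 — positive divergence with near-zero curl is a source.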